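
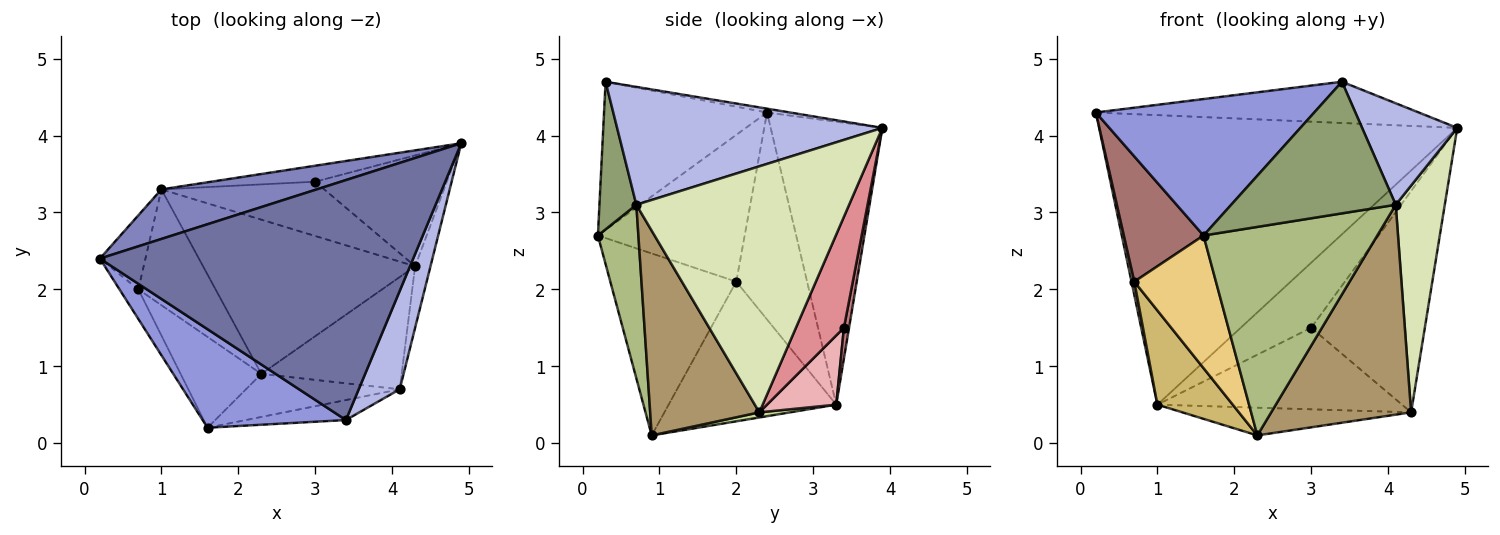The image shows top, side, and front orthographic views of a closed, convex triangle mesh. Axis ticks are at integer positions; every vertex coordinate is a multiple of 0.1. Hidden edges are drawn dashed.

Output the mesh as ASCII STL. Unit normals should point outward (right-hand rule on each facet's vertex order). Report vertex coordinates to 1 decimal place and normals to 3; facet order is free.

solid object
 facet normal -0.012 0.169 0.985
  outer loop
   vertex 3.4 0.3 4.7
   vertex 4.9 3.9 4.1
   vertex 0.2 2.4 4.3
  endloop
 endfacet
 facet normal -0.294 0.942 0.161
  outer loop
   vertex 1.0 3.3 0.5
   vertex 0.2 2.4 4.3
   vertex 4.9 3.9 4.1
  endloop
 endfacet
 facet normal -0.518 -0.694 0.501
  outer loop
   vertex 1.6 0.2 2.7
   vertex 3.4 0.3 4.7
   vertex 0.2 2.4 4.3
  endloop
 endfacet
 facet normal 0.895 -0.321 0.311
  outer loop
   vertex 4.1 0.7 3.1
   vertex 4.9 3.9 4.1
   vertex 3.4 0.3 4.7
  endloop
 endfacet
 facet normal 0.216 -0.965 -0.147
  outer loop
   vertex 4.1 0.7 3.1
   vertex 3.4 0.3 4.7
   vertex 1.6 0.2 2.7
  endloop
 endfacet
 facet normal 0.223 -0.955 -0.197
  outer loop
   vertex 4.1 0.7 3.1
   vertex 1.6 0.2 2.7
   vertex 2.3 0.9 0.1
  endloop
 endfacet
 facet normal 0.024 0.177 -0.984
  outer loop
   vertex 4.3 2.3 0.4
   vertex 2.3 0.9 0.1
   vertex 1.0 3.3 0.5
  endloop
 endfacet
 facet normal 0.973 -0.224 -0.061
  outer loop
   vertex 4.3 2.3 0.4
   vertex 4.9 3.9 4.1
   vertex 4.1 0.7 3.1
  endloop
 endfacet
 facet normal 0.567 -0.726 -0.389
  outer loop
   vertex 4.3 2.3 0.4
   vertex 4.1 0.7 3.1
   vertex 2.3 0.9 0.1
  endloop
 endfacet
 facet normal -0.814 -0.366 -0.450
  outer loop
   vertex 0.7 2.0 2.1
   vertex 1.0 3.3 0.5
   vertex 2.3 0.9 0.1
  endloop
 endfacet
 facet normal -0.787 -0.510 -0.349
  outer loop
   vertex 0.7 2.0 2.1
   vertex 2.3 0.9 0.1
   vertex 1.6 0.2 2.7
  endloop
 endfacet
 facet normal -0.976 -0.039 -0.215
  outer loop
   vertex 0.7 2.0 2.1
   vertex 0.2 2.4 4.3
   vertex 1.0 3.3 0.5
  endloop
 endfacet
 facet normal -0.873 -0.474 -0.112
  outer loop
   vertex 0.7 2.0 2.1
   vertex 1.6 0.2 2.7
   vertex 0.2 2.4 4.3
  endloop
 endfacet
 facet normal 0.070 0.969 -0.238
  outer loop
   vertex 3.0 3.4 1.5
   vertex 1.0 3.3 0.5
   vertex 4.9 3.9 4.1
  endloop
 endfacet
 facet normal 0.353 0.836 -0.419
  outer loop
   vertex 3.0 3.4 1.5
   vertex 4.9 3.9 4.1
   vertex 4.3 2.3 0.4
  endloop
 endfacet
 facet normal 0.229 0.810 -0.539
  outer loop
   vertex 3.0 3.4 1.5
   vertex 4.3 2.3 0.4
   vertex 1.0 3.3 0.5
  endloop
 endfacet
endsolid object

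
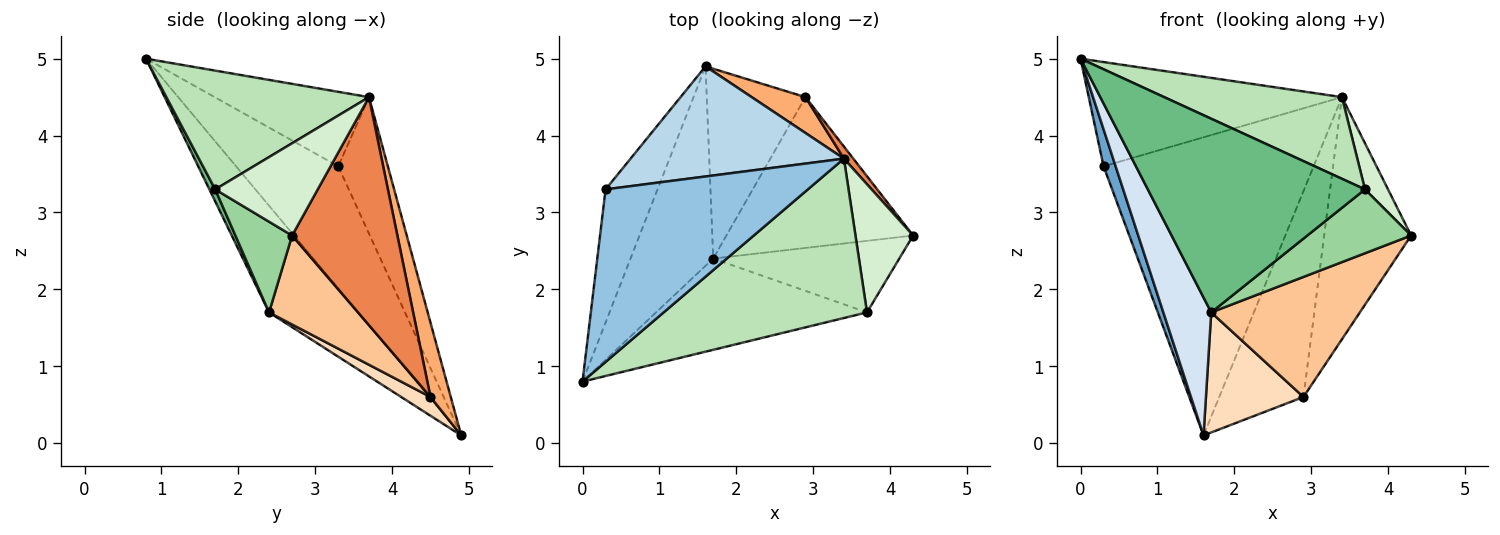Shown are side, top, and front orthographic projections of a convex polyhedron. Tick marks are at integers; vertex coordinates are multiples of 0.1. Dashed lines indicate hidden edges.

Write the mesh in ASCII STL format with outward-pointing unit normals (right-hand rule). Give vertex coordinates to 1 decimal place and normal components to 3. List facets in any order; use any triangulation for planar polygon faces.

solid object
 facet normal -0.915 -0.108 -0.389
  outer loop
   vertex 0.3 3.3 3.6
   vertex 1.6 4.9 0.1
   vertex 0.0 0.8 5.0
  endloop
 endfacet
 facet normal -0.301 0.493 0.816
  outer loop
   vertex 3.4 3.7 4.5
   vertex 0.3 3.3 3.6
   vertex 0.0 0.8 5.0
  endloop
 endfacet
 facet normal -0.216 0.916 0.338
  outer loop
   vertex 3.4 3.7 4.5
   vertex 1.6 4.9 0.1
   vertex 0.3 3.3 3.6
  endloop
 endfacet
 facet normal -0.728 -0.390 -0.564
  outer loop
   vertex 1.7 2.4 1.7
   vertex 0.0 0.8 5.0
   vertex 1.6 4.9 0.1
  endloop
 endfacet
 facet normal 0.771 0.636 0.032
  outer loop
   vertex 2.9 4.5 0.6
   vertex 3.4 3.7 4.5
   vertex 4.3 2.7 2.7
  endloop
 endfacet
 facet normal 0.231 0.959 0.167
  outer loop
   vertex 2.9 4.5 0.6
   vertex 1.6 4.9 0.1
   vertex 3.4 3.7 4.5
  endloop
 endfacet
 facet normal 0.349 -0.584 -0.733
  outer loop
   vertex 2.9 4.5 0.6
   vertex 4.3 2.7 2.7
   vertex 1.7 2.4 1.7
  endloop
 endfacet
 facet normal 0.159 -0.528 -0.834
  outer loop
   vertex 2.9 4.5 0.6
   vertex 1.7 2.4 1.7
   vertex 1.6 4.9 0.1
  endloop
 endfacet
 facet normal 0.024 -0.904 -0.426
  outer loop
   vertex 3.7 1.7 3.3
   vertex 0.0 0.8 5.0
   vertex 1.7 2.4 1.7
  endloop
 endfacet
 facet normal 0.342 -0.626 -0.701
  outer loop
   vertex 3.7 1.7 3.3
   vertex 1.7 2.4 1.7
   vertex 4.3 2.7 2.7
  endloop
 endfacet
 facet normal 0.461 -0.405 0.790
  outer loop
   vertex 3.7 1.7 3.3
   vertex 3.4 3.7 4.5
   vertex 0.0 0.8 5.0
  endloop
 endfacet
 facet normal 0.833 -0.187 0.521
  outer loop
   vertex 3.7 1.7 3.3
   vertex 4.3 2.7 2.7
   vertex 3.4 3.7 4.5
  endloop
 endfacet
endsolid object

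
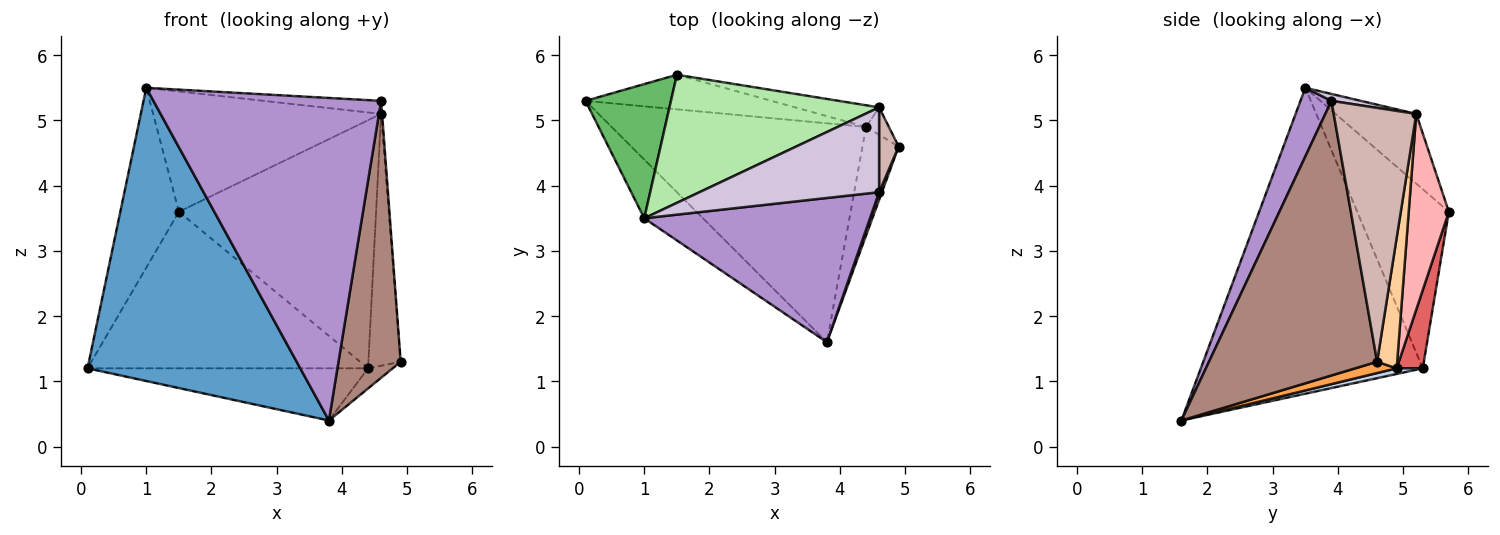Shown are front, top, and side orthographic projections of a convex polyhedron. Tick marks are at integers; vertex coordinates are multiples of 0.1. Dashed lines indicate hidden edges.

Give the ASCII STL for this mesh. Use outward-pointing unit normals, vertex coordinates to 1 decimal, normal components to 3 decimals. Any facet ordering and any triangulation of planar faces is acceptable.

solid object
 facet normal -0.715 -0.685 -0.137
  outer loop
   vertex 1.0 3.5 5.5
   vertex 0.1 5.3 1.2
   vertex 3.8 1.6 0.4
  endloop
 endfacet
 facet normal 0.022 0.232 -0.973
  outer loop
   vertex 4.4 4.9 1.2
   vertex 3.8 1.6 0.4
   vertex 0.1 5.3 1.2
  endloop
 endfacet
 facet normal 0.293 0.175 -0.940
  outer loop
   vertex 4.4 4.9 1.2
   vertex 4.9 4.6 1.3
   vertex 3.8 1.6 0.4
  endloop
 endfacet
 facet normal 0.526 0.846 -0.092
  outer loop
   vertex 4.4 4.9 1.2
   vertex 4.6 5.2 5.1
   vertex 4.9 4.6 1.3
  endloop
 endfacet
 facet normal -0.782 0.500 0.373
  outer loop
   vertex 1.5 5.7 3.6
   vertex 0.1 5.3 1.2
   vertex 1.0 3.5 5.5
  endloop
 endfacet
 facet normal -0.235 0.665 0.708
  outer loop
   vertex 1.5 5.7 3.6
   vertex 1.0 3.5 5.5
   vertex 4.6 5.2 5.1
  endloop
 endfacet
 facet normal 0.090 0.972 -0.215
  outer loop
   vertex 1.5 5.7 3.6
   vertex 4.4 4.9 1.2
   vertex 0.1 5.3 1.2
  endloop
 endfacet
 facet normal 0.199 0.976 -0.085
  outer loop
   vertex 1.5 5.7 3.6
   vertex 4.6 5.2 5.1
   vertex 4.4 4.9 1.2
  endloop
 endfacet
 facet normal 0.123 -0.906 0.405
  outer loop
   vertex 4.6 3.9 5.3
   vertex 1.0 3.5 5.5
   vertex 3.8 1.6 0.4
  endloop
 endfacet
 facet normal 0.038 0.152 0.988
  outer loop
   vertex 4.6 3.9 5.3
   vertex 4.6 5.2 5.1
   vertex 1.0 3.5 5.5
  endloop
 endfacet
 facet normal 0.938 -0.347 0.010
  outer loop
   vertex 4.6 3.9 5.3
   vertex 3.8 1.6 0.4
   vertex 4.9 4.6 1.3
  endloop
 endfacet
 facet normal 0.997 0.012 0.077
  outer loop
   vertex 4.6 3.9 5.3
   vertex 4.9 4.6 1.3
   vertex 4.6 5.2 5.1
  endloop
 endfacet
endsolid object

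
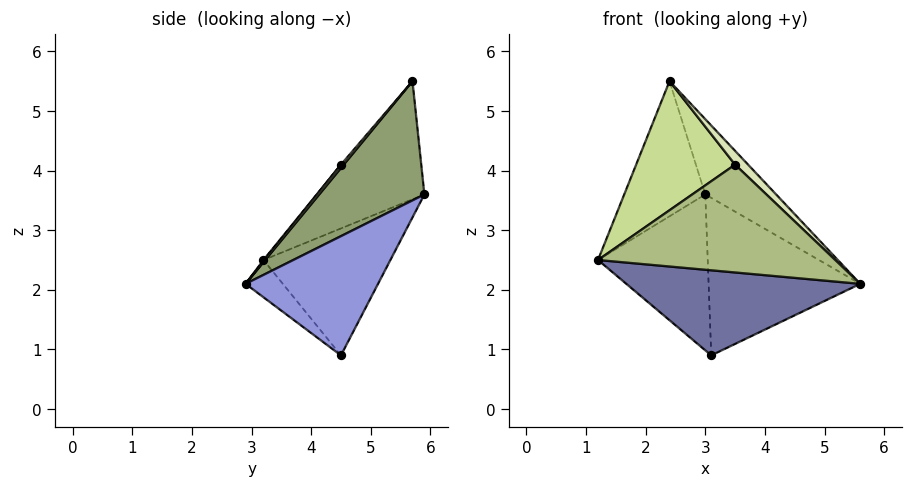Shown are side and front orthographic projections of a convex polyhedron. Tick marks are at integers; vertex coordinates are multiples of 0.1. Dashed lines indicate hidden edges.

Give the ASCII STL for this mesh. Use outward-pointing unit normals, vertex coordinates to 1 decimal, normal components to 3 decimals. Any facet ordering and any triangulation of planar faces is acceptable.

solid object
 facet normal -0.112 -0.702 -0.703
  outer loop
   vertex 3.1 4.5 0.9
   vertex 5.6 2.9 2.1
   vertex 1.2 3.2 2.5
  endloop
 endfacet
 facet normal -0.710 0.614 -0.345
  outer loop
   vertex 3.1 4.5 0.9
   vertex 1.2 3.2 2.5
   vertex 3.0 5.9 3.6
  endloop
 endfacet
 facet normal 0.618 0.707 -0.344
  outer loop
   vertex 3.1 4.5 0.9
   vertex 3.0 5.9 3.6
   vertex 5.6 2.9 2.1
  endloop
 endfacet
 facet normal -0.782 0.596 -0.184
  outer loop
   vertex 2.4 5.7 5.5
   vertex 3.0 5.9 3.6
   vertex 1.2 3.2 2.5
  endloop
 endfacet
 facet normal 0.790 0.532 0.305
  outer loop
   vertex 2.4 5.7 5.5
   vertex 5.6 2.9 2.1
   vertex 3.0 5.9 3.6
  endloop
 endfacet
 facet normal 0.004 -0.779 0.627
  outer loop
   vertex 3.5 4.5 4.1
   vertex 1.2 3.2 2.5
   vertex 5.6 2.9 2.1
  endloop
 endfacet
 facet normal -0.015 -0.765 0.644
  outer loop
   vertex 3.5 4.5 4.1
   vertex 2.4 5.7 5.5
   vertex 1.2 3.2 2.5
  endloop
 endfacet
 facet normal 0.149 -0.690 0.708
  outer loop
   vertex 3.5 4.5 4.1
   vertex 5.6 2.9 2.1
   vertex 2.4 5.7 5.5
  endloop
 endfacet
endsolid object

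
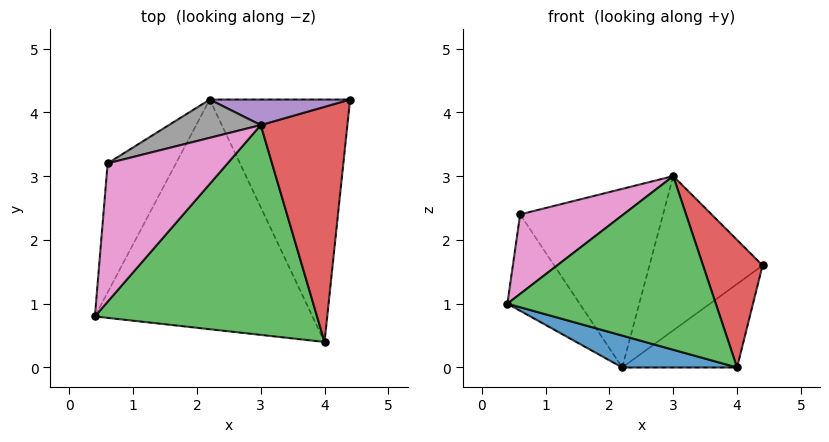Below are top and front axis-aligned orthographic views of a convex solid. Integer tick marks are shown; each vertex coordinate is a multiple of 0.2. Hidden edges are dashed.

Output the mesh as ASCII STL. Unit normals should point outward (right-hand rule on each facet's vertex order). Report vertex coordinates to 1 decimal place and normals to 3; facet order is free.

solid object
 facet normal -0.279 -0.132 -0.951
  outer loop
   vertex 2.2 4.2 0.0
   vertex 4.0 0.4 0.0
   vertex 0.4 0.8 1.0
  endloop
 endfacet
 facet normal 0.567 0.268 -0.779
  outer loop
   vertex 2.2 4.2 0.0
   vertex 4.4 4.2 1.6
   vertex 4.0 0.4 0.0
  endloop
 endfacet
 facet normal 0.142 -0.631 0.763
  outer loop
   vertex 3.0 3.8 3.0
   vertex 0.4 0.8 1.0
   vertex 4.0 0.4 0.0
  endloop
 endfacet
 facet normal 0.712 -0.335 0.617
  outer loop
   vertex 3.0 3.8 3.0
   vertex 4.0 0.4 0.0
   vertex 4.4 4.2 1.6
  endloop
 endfacet
 facet normal -0.118 0.980 0.162
  outer loop
   vertex 3.0 3.8 3.0
   vertex 4.4 4.2 1.6
   vertex 2.2 4.2 0.0
  endloop
 endfacet
 facet normal -0.844 0.321 -0.429
  outer loop
   vertex 0.6 3.2 2.4
   vertex 2.2 4.2 0.0
   vertex 0.4 0.8 1.0
  endloop
 endfacet
 facet normal -0.092 -0.496 0.863
  outer loop
   vertex 0.6 3.2 2.4
   vertex 0.4 0.8 1.0
   vertex 3.0 3.8 3.0
  endloop
 endfacet
 facet normal -0.285 0.937 0.201
  outer loop
   vertex 0.6 3.2 2.4
   vertex 3.0 3.8 3.0
   vertex 2.2 4.2 0.0
  endloop
 endfacet
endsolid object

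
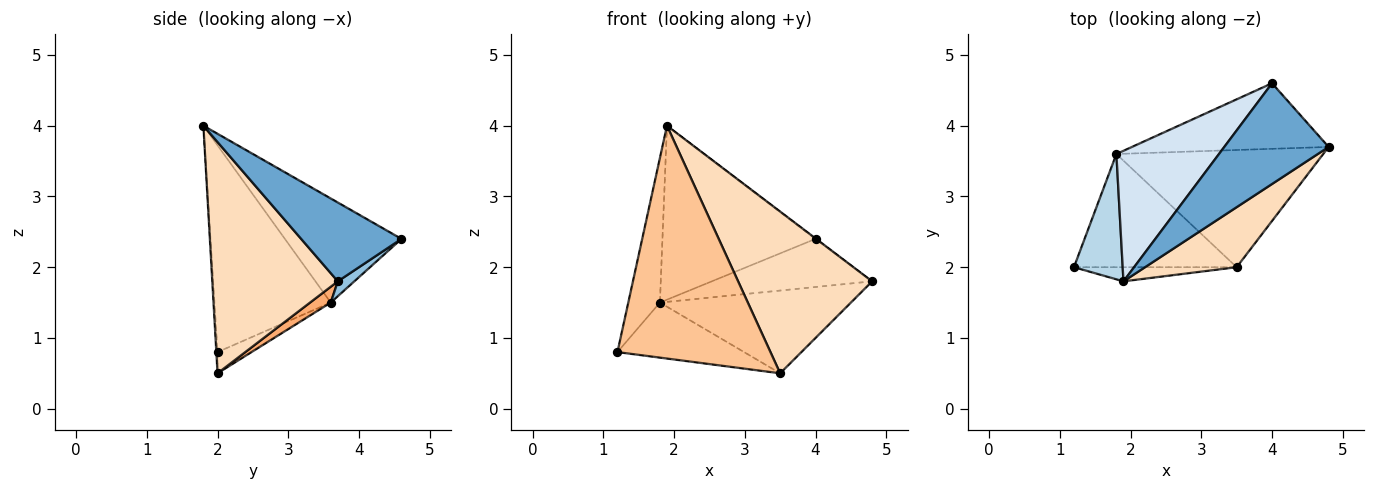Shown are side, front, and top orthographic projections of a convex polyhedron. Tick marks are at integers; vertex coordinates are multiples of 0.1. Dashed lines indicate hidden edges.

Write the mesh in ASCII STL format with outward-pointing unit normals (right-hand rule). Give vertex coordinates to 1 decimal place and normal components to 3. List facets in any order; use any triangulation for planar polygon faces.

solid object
 facet normal 0.603 0.004 0.798
  outer loop
   vertex 1.9 1.8 4.0
   vertex 4.8 3.7 1.8
   vertex 4.0 4.6 2.4
  endloop
 endfacet
 facet normal 0.061 0.591 -0.805
  outer loop
   vertex 1.8 3.6 1.5
   vertex 4.0 4.6 2.4
   vertex 4.8 3.7 1.8
  endloop
 endfacet
 facet normal -0.941 0.256 0.222
  outer loop
   vertex 1.8 3.6 1.5
   vertex 1.2 2.0 0.8
   vertex 1.9 1.8 4.0
  endloop
 endfacet
 facet normal -0.520 0.683 0.513
  outer loop
   vertex 1.8 3.6 1.5
   vertex 1.9 1.8 4.0
   vertex 4.0 4.6 2.4
  endloop
 endfacet
 facet normal -0.116 0.434 -0.893
  outer loop
   vertex 3.5 2.0 0.5
   vertex 1.2 2.0 0.8
   vertex 1.8 3.6 1.5
  endloop
 endfacet
 facet normal 0.062 0.576 -0.815
  outer loop
   vertex 3.5 2.0 0.5
   vertex 1.8 3.6 1.5
   vertex 4.8 3.7 1.8
  endloop
 endfacet
 facet normal -0.008 -0.998 -0.061
  outer loop
   vertex 3.5 2.0 0.5
   vertex 1.9 1.8 4.0
   vertex 1.2 2.0 0.8
  endloop
 endfacet
 facet normal 0.660 -0.704 0.261
  outer loop
   vertex 3.5 2.0 0.5
   vertex 4.8 3.7 1.8
   vertex 1.9 1.8 4.0
  endloop
 endfacet
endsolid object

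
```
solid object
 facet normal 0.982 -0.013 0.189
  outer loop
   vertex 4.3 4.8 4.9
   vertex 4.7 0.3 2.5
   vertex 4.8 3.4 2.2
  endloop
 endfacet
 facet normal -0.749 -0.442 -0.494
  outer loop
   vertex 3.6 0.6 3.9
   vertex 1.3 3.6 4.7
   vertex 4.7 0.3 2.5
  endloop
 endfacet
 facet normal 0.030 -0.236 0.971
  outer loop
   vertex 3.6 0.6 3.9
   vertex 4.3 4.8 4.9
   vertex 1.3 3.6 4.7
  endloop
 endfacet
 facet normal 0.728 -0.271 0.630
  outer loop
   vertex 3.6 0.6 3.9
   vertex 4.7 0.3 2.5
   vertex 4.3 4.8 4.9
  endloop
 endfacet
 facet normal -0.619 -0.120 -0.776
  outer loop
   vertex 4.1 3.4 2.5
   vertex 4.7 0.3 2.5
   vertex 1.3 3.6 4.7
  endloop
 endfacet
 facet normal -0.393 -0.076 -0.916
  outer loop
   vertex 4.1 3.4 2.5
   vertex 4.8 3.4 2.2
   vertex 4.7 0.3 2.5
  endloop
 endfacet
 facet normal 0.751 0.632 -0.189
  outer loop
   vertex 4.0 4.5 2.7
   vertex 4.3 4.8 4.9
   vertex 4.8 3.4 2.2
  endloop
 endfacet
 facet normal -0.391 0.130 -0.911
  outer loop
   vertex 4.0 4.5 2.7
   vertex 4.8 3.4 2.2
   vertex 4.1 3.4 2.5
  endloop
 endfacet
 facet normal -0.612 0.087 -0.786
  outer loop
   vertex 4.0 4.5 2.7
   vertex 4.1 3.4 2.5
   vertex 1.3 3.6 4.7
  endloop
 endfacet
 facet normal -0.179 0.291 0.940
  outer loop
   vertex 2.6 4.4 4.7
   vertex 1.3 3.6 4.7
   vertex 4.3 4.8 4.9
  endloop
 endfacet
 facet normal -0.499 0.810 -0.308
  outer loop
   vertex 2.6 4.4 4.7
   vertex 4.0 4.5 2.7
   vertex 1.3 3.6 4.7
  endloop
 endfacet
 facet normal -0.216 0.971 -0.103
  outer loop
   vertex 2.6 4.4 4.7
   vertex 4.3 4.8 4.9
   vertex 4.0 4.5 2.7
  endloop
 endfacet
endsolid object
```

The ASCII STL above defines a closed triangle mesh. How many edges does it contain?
18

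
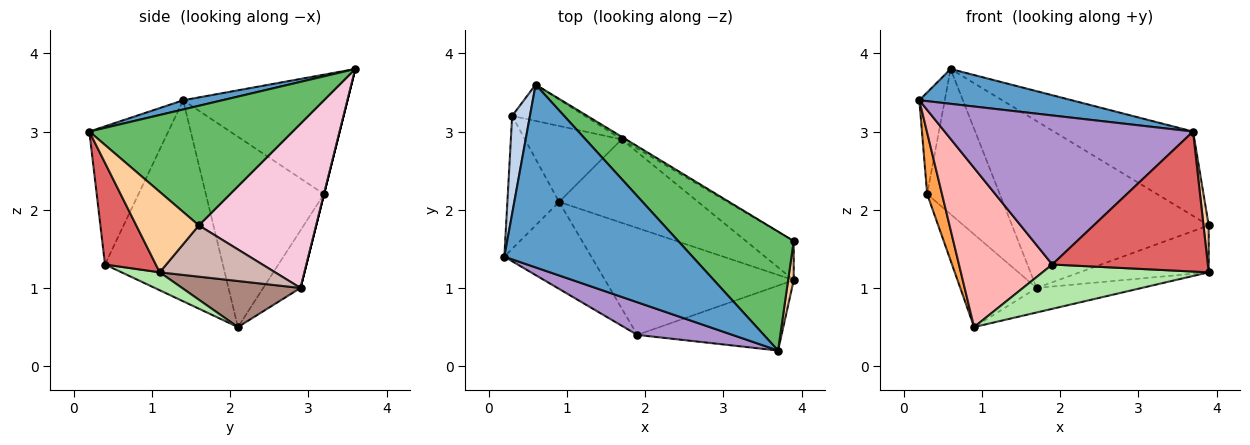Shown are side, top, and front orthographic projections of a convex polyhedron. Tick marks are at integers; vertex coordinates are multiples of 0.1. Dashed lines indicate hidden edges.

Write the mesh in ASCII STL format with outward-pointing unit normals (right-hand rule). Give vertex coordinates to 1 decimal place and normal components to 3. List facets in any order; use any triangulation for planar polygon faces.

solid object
 facet normal 0.048 -0.187 0.981
  outer loop
   vertex 3.7 0.2 3.0
   vertex 0.6 3.6 3.8
   vertex 0.2 1.4 3.4
  endloop
 endfacet
 facet normal -0.978 0.151 0.145
  outer loop
   vertex 0.3 3.2 2.2
   vertex 0.2 1.4 3.4
   vertex 0.6 3.6 3.8
  endloop
 endfacet
 facet normal -0.958 -0.120 -0.260
  outer loop
   vertex 0.3 3.2 2.2
   vertex 0.9 2.1 0.5
   vertex 0.2 1.4 3.4
  endloop
 endfacet
 facet normal 0.994 -0.083 0.069
  outer loop
   vertex 3.9 1.6 1.8
   vertex 3.7 0.2 3.0
   vertex 3.9 1.1 1.2
  endloop
 endfacet
 facet normal 0.645 0.442 0.623
  outer loop
   vertex 3.9 1.6 1.8
   vertex 0.6 3.6 3.8
   vertex 3.7 0.2 3.0
  endloop
 endfacet
 facet normal 0.088 -0.382 -0.920
  outer loop
   vertex 1.9 0.4 1.3
   vertex 0.9 2.1 0.5
   vertex 3.9 1.1 1.2
  endloop
 endfacet
 facet normal 0.284 -0.870 -0.403
  outer loop
   vertex 1.9 0.4 1.3
   vertex 3.9 1.1 1.2
   vertex 3.7 0.2 3.0
  endloop
 endfacet
 facet normal -0.742 -0.588 -0.321
  outer loop
   vertex 1.9 0.4 1.3
   vertex 0.2 1.4 3.4
   vertex 0.9 2.1 0.5
  endloop
 endfacet
 facet normal -0.297 -0.933 0.204
  outer loop
   vertex 1.9 0.4 1.3
   vertex 3.7 0.2 3.0
   vertex 0.2 1.4 3.4
  endloop
 endfacet
 facet normal -0.353 0.724 -0.593
  outer loop
   vertex 1.7 2.9 1.0
   vertex 0.9 2.1 0.5
   vertex 0.3 3.2 2.2
  endloop
 endfacet
 facet normal 0.303 0.269 -0.914
  outer loop
   vertex 1.7 2.9 1.0
   vertex 3.9 1.1 1.2
   vertex 0.9 2.1 0.5
  endloop
 endfacet
 facet normal 0.566 0.633 -0.528
  outer loop
   vertex 1.7 2.9 1.0
   vertex 3.9 1.6 1.8
   vertex 3.9 1.1 1.2
  endloop
 endfacet
 facet normal 0.000 0.970 -0.243
  outer loop
   vertex 1.7 2.9 1.0
   vertex 0.3 3.2 2.2
   vertex 0.6 3.6 3.8
  endloop
 endfacet
 facet normal 0.512 0.859 -0.013
  outer loop
   vertex 1.7 2.9 1.0
   vertex 0.6 3.6 3.8
   vertex 3.9 1.6 1.8
  endloop
 endfacet
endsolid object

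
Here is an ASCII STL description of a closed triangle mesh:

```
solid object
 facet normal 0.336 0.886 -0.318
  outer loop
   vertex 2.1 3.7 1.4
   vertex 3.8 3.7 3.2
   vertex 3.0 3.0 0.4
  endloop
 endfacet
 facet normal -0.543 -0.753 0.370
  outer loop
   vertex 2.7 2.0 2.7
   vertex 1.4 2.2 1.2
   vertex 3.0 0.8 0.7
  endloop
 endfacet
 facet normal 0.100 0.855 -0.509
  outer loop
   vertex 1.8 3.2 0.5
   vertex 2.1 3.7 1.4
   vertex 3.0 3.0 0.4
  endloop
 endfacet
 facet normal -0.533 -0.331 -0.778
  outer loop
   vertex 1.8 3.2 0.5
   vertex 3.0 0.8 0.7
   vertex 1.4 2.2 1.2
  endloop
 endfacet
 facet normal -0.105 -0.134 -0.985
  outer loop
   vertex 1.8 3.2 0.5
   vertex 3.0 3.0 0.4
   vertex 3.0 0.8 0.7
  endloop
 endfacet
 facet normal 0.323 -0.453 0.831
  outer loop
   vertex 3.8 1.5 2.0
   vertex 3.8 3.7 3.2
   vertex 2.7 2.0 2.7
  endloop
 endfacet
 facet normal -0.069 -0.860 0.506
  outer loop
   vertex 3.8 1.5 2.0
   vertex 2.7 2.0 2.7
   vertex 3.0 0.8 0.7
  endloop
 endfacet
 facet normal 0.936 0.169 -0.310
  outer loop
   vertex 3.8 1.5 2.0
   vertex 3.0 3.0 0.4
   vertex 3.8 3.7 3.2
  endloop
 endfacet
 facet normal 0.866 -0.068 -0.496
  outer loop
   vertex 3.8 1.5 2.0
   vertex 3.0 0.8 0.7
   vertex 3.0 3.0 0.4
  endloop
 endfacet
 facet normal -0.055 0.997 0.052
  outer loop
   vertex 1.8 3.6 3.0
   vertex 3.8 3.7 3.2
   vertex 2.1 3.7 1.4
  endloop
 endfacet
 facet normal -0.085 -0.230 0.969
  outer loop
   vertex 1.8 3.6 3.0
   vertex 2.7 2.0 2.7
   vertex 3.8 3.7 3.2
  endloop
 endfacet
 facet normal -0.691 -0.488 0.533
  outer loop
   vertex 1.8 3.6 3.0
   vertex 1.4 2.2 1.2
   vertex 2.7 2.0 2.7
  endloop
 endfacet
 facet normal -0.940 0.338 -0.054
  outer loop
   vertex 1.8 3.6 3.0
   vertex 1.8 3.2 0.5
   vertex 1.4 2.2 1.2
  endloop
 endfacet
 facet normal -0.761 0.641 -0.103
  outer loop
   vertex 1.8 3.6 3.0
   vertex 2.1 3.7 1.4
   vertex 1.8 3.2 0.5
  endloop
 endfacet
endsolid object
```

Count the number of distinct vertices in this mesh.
9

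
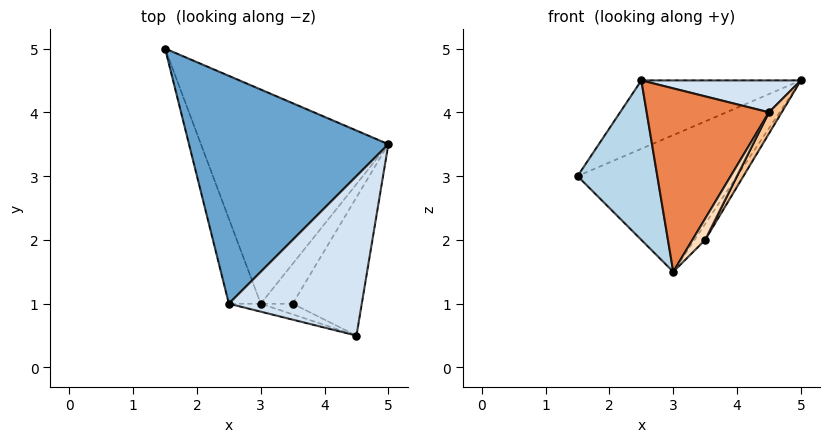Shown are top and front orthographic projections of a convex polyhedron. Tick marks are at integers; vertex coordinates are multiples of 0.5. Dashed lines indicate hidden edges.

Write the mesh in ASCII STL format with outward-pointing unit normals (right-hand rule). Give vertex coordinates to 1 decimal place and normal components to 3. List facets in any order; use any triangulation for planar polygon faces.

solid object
 facet normal -0.276 0.276 0.921
  outer loop
   vertex 2.5 1.0 4.5
   vertex 5.0 3.5 4.5
   vertex 1.5 5.0 3.0
  endloop
 endfacet
 facet normal 0.509 0.463 -0.725
  outer loop
   vertex 3.0 1.0 1.5
   vertex 1.5 5.0 3.0
   vertex 5.0 3.5 4.5
  endloop
 endfacet
 facet normal -0.943 -0.295 -0.157
  outer loop
   vertex 3.0 1.0 1.5
   vertex 2.5 1.0 4.5
   vertex 1.5 5.0 3.0
  endloop
 endfacet
 facet normal 0.192 -0.192 0.962
  outer loop
   vertex 4.5 0.5 4.0
   vertex 5.0 3.5 4.5
   vertex 2.5 1.0 4.5
  endloop
 endfacet
 facet normal -0.252 -0.967 -0.042
  outer loop
   vertex 4.5 0.5 4.0
   vertex 2.5 1.0 4.5
   vertex 3.0 1.0 1.5
  endloop
 endfacet
 facet normal 0.680 0.272 -0.680
  outer loop
   vertex 3.5 1.0 2.0
   vertex 3.0 1.0 1.5
   vertex 5.0 3.5 4.5
  endloop
 endfacet
 facet normal 0.885 -0.071 -0.460
  outer loop
   vertex 3.5 1.0 2.0
   vertex 5.0 3.5 4.5
   vertex 4.5 0.5 4.0
  endloop
 endfacet
 facet normal 0.408 -0.816 -0.408
  outer loop
   vertex 3.5 1.0 2.0
   vertex 4.5 0.5 4.0
   vertex 3.0 1.0 1.5
  endloop
 endfacet
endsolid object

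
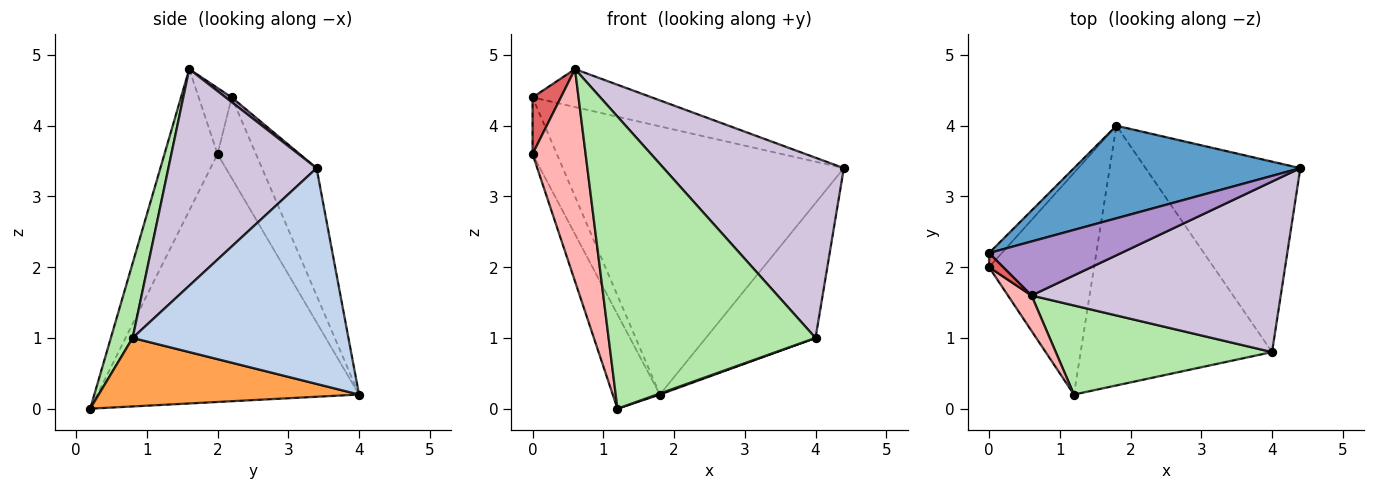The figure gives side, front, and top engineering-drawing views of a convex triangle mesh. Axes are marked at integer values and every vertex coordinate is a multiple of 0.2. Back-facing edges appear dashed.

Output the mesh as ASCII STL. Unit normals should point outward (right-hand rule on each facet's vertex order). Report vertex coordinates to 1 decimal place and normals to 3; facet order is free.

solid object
 facet normal -0.181 0.930 0.321
  outer loop
   vertex 1.8 4.0 0.2
   vertex 0.0 2.2 4.4
   vertex 4.4 3.4 3.4
  endloop
 endfacet
 facet normal 0.751 0.382 -0.539
  outer loop
   vertex 4.0 0.8 1.0
   vertex 1.8 4.0 0.2
   vertex 4.4 3.4 3.4
  endloop
 endfacet
 facet normal 0.337 -0.004 -0.941
  outer loop
   vertex 4.0 0.8 1.0
   vertex 1.2 0.2 0.0
   vertex 1.8 4.0 0.2
  endloop
 endfacet
 facet normal -0.838 0.529 -0.132
  outer loop
   vertex 0.0 2.0 3.6
   vertex 0.0 2.2 4.4
   vertex 1.8 4.0 0.2
  endloop
 endfacet
 facet normal -0.908 0.164 -0.385
  outer loop
   vertex 0.0 2.0 3.6
   vertex 1.8 4.0 0.2
   vertex 1.2 0.2 0.0
  endloop
 endfacet
 facet normal 0.100 -0.952 0.290
  outer loop
   vertex 0.6 1.6 4.8
   vertex 1.2 0.2 0.0
   vertex 4.0 0.8 1.0
  endloop
 endfacet
 facet normal -0.749 -0.642 0.161
  outer loop
   vertex 0.6 1.6 4.8
   vertex 0.0 2.2 4.4
   vertex 0.0 2.0 3.6
  endloop
 endfacet
 facet normal -0.702 -0.702 0.117
  outer loop
   vertex 0.6 1.6 4.8
   vertex 0.0 2.0 3.6
   vertex 1.2 0.2 0.0
  endloop
 endfacet
 facet normal 0.029 0.575 0.818
  outer loop
   vertex 0.6 1.6 4.8
   vertex 4.4 3.4 3.4
   vertex 0.0 2.2 4.4
  endloop
 endfacet
 facet normal 0.513 -0.624 0.590
  outer loop
   vertex 0.6 1.6 4.8
   vertex 4.0 0.8 1.0
   vertex 4.4 3.4 3.4
  endloop
 endfacet
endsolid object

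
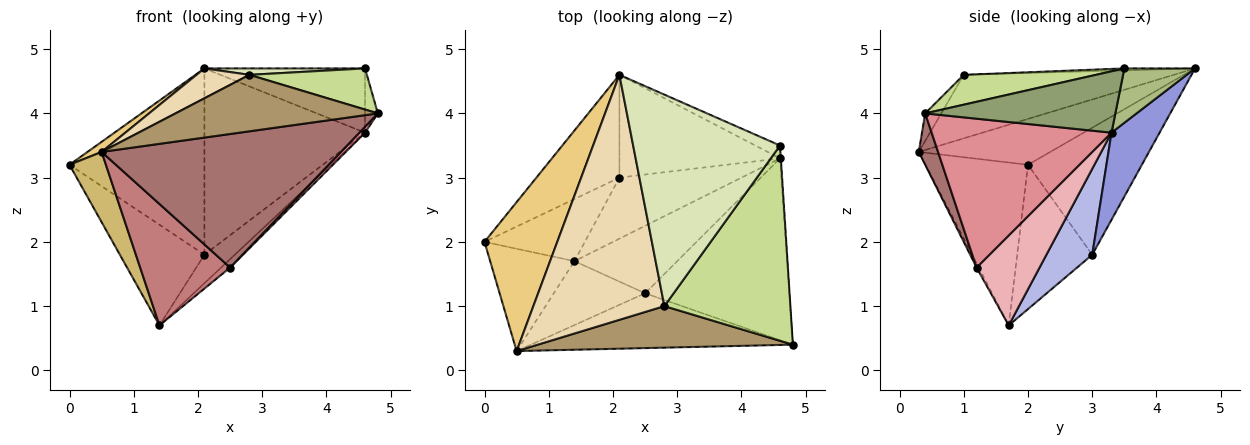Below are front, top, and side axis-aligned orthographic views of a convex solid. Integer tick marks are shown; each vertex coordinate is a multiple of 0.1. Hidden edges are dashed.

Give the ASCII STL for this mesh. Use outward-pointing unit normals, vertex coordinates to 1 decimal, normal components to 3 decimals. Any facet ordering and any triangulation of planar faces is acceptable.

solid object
 facet normal -0.594 0.704 -0.389
  outer loop
   vertex 2.1 3.0 1.8
   vertex 0.0 2.0 3.2
   vertex 2.1 4.6 4.7
  endloop
 endfacet
 facet normal -0.603 0.679 -0.419
  outer loop
   vertex 2.1 3.0 1.8
   vertex 1.4 1.7 0.7
   vertex 0.0 2.0 3.2
  endloop
 endfacet
 facet normal 0.254 0.847 -0.467
  outer loop
   vertex 2.1 3.0 1.8
   vertex 2.1 4.6 4.7
   vertex 4.6 3.3 3.7
  endloop
 endfacet
 facet normal 0.538 0.357 -0.764
  outer loop
   vertex 2.1 3.0 1.8
   vertex 4.6 3.3 3.7
   vertex 1.4 1.7 0.7
  endloop
 endfacet
 facet normal 0.998 0.067 -0.013
  outer loop
   vertex 4.6 3.5 4.7
   vertex 4.8 0.4 4.0
   vertex 4.6 3.3 3.7
  endloop
 endfacet
 facet normal 0.396 0.900 -0.180
  outer loop
   vertex 4.6 3.5 4.7
   vertex 4.6 3.3 3.7
   vertex 2.1 4.6 4.7
  endloop
 endfacet
 facet normal 0.226 -0.201 0.953
  outer loop
   vertex 4.6 3.5 4.7
   vertex 2.8 1.0 4.6
   vertex 4.8 0.4 4.0
  endloop
 endfacet
 facet normal -0.013 -0.030 0.999
  outer loop
   vertex 4.6 3.5 4.7
   vertex 2.1 4.6 4.7
   vertex 2.8 1.0 4.6
  endloop
 endfacet
 facet normal -0.064 -0.804 0.591
  outer loop
   vertex 0.5 0.3 3.4
   vertex 4.8 0.4 4.0
   vertex 2.8 1.0 4.6
  endloop
 endfacet
 facet normal -0.847 -0.301 -0.438
  outer loop
   vertex 0.5 0.3 3.4
   vertex 0.0 2.0 3.2
   vertex 1.4 1.7 0.7
  endloop
 endfacet
 facet normal -0.532 -0.057 0.845
  outer loop
   vertex 0.5 0.3 3.4
   vertex 2.1 4.6 4.7
   vertex 0.0 2.0 3.2
  endloop
 endfacet
 facet normal -0.433 -0.109 0.895
  outer loop
   vertex 0.5 0.3 3.4
   vertex 2.8 1.0 4.6
   vertex 2.1 4.6 4.7
  endloop
 endfacet
 facet normal 0.074 -0.923 -0.379
  outer loop
   vertex 2.5 1.2 1.6
   vertex 4.8 0.4 4.0
   vertex 0.5 0.3 3.4
  endloop
 endfacet
 facet normal -0.021 -0.885 -0.466
  outer loop
   vertex 2.5 1.2 1.6
   vertex 0.5 0.3 3.4
   vertex 1.4 1.7 0.7
  endloop
 endfacet
 facet normal 0.718 -0.022 -0.696
  outer loop
   vertex 2.5 1.2 1.6
   vertex 4.6 3.3 3.7
   vertex 4.8 0.4 4.0
  endloop
 endfacet
 facet normal 0.656 0.094 -0.749
  outer loop
   vertex 2.5 1.2 1.6
   vertex 1.4 1.7 0.7
   vertex 4.6 3.3 3.7
  endloop
 endfacet
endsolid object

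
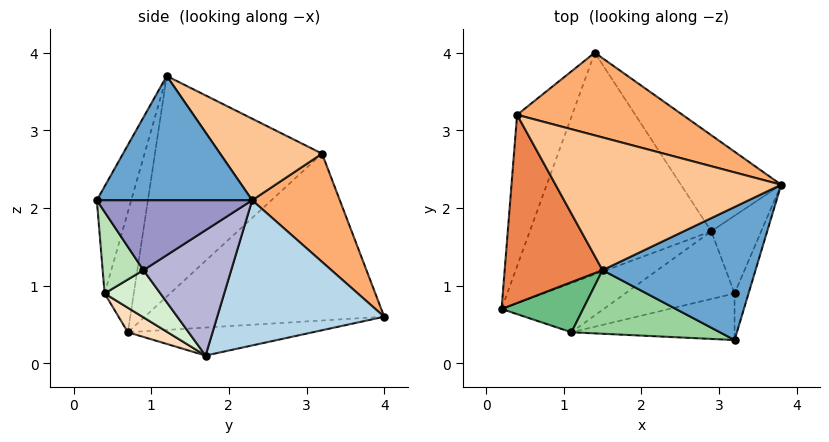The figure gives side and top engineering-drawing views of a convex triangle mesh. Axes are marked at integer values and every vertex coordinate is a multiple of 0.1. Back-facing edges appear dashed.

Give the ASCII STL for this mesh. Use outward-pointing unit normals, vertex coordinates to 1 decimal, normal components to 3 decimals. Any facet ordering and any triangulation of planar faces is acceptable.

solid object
 facet normal 0.619 -0.186 0.763
  outer loop
   vertex 3.2 0.3 2.1
   vertex 3.8 2.3 2.1
   vertex 1.5 1.2 3.7
  endloop
 endfacet
 facet normal -0.152 0.115 -0.982
  outer loop
   vertex 2.9 1.7 0.1
   vertex 0.2 0.7 0.4
   vertex 1.4 4.0 0.6
  endloop
 endfacet
 facet normal 0.687 0.551 -0.474
  outer loop
   vertex 2.9 1.7 0.1
   vertex 1.4 4.0 0.6
   vertex 3.8 2.3 2.1
  endloop
 endfacet
 facet normal -0.892 0.342 -0.294
  outer loop
   vertex 0.4 3.2 2.7
   vertex 1.4 4.0 0.6
   vertex 0.2 0.7 0.4
  endloop
 endfacet
 facet normal -0.876 -0.287 0.388
  outer loop
   vertex 0.4 3.2 2.7
   vertex 0.2 0.7 0.4
   vertex 1.5 1.2 3.7
  endloop
 endfacet
 facet normal 0.302 0.834 0.462
  outer loop
   vertex 0.4 3.2 2.7
   vertex 3.8 2.3 2.1
   vertex 1.4 4.0 0.6
  endloop
 endfacet
 facet normal 0.284 0.549 0.786
  outer loop
   vertex 0.4 3.2 2.7
   vertex 1.5 1.2 3.7
   vertex 3.8 2.3 2.1
  endloop
 endfacet
 facet normal 0.171 -0.678 -0.715
  outer loop
   vertex 1.1 0.4 0.9
   vertex 0.2 0.7 0.4
   vertex 2.9 1.7 0.1
  endloop
 endfacet
 facet normal -0.449 -0.840 0.304
  outer loop
   vertex 1.1 0.4 0.9
   vertex 1.5 1.2 3.7
   vertex 0.2 0.7 0.4
  endloop
 endfacet
 facet normal -0.214 -0.931 0.296
  outer loop
   vertex 1.1 0.4 0.9
   vertex 3.2 0.3 2.1
   vertex 1.5 1.2 3.7
  endloop
 endfacet
 facet normal 0.267 -0.802 -0.535
  outer loop
   vertex 3.2 0.9 1.2
   vertex 3.2 0.3 2.1
   vertex 1.1 0.4 0.9
  endloop
 endfacet
 facet normal 0.265 -0.744 -0.613
  outer loop
   vertex 3.2 0.9 1.2
   vertex 1.1 0.4 0.9
   vertex 2.9 1.7 0.1
  endloop
 endfacet
 facet normal 0.941 -0.282 -0.188
  outer loop
   vertex 3.2 0.9 1.2
   vertex 3.8 2.3 2.1
   vertex 3.2 0.3 2.1
  endloop
 endfacet
 facet normal 0.917 -0.158 -0.365
  outer loop
   vertex 3.2 0.9 1.2
   vertex 2.9 1.7 0.1
   vertex 3.8 2.3 2.1
  endloop
 endfacet
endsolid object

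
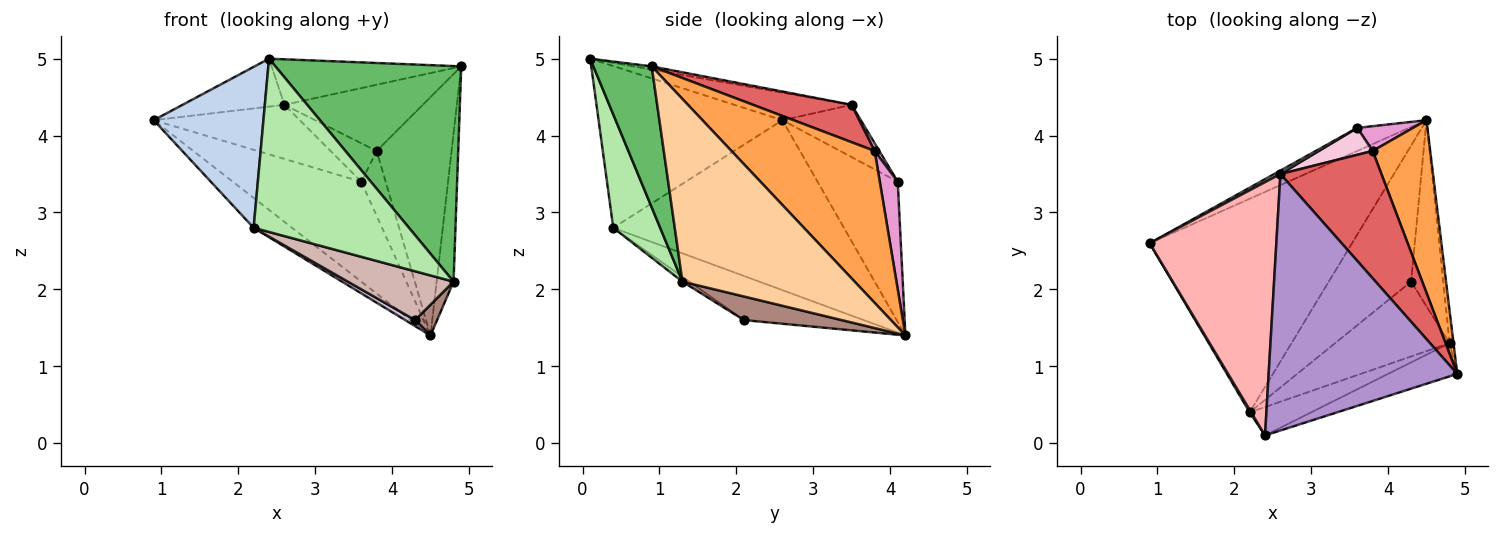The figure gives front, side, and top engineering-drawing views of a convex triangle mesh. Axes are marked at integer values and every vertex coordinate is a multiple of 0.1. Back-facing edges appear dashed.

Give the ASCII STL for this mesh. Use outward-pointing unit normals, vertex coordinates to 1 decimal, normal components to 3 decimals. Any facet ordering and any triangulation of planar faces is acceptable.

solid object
 facet normal -0.640 0.107 -0.761
  outer loop
   vertex 2.2 0.4 2.8
   vertex 0.9 2.6 4.2
   vertex 4.5 4.2 1.4
  endloop
 endfacet
 facet normal -0.859 -0.513 0.008
  outer loop
   vertex 2.2 0.4 2.8
   vertex 2.4 0.1 5.0
   vertex 0.9 2.6 4.2
  endloop
 endfacet
 facet normal 0.840 0.439 0.318
  outer loop
   vertex 3.8 3.8 3.8
   vertex 4.9 0.9 4.9
   vertex 4.5 4.2 1.4
  endloop
 endfacet
 facet normal 0.995 0.098 -0.022
  outer loop
   vertex 4.8 1.3 2.1
   vertex 4.5 4.2 1.4
   vertex 4.9 0.9 4.9
  endloop
 endfacet
 facet normal 0.296 -0.944 -0.145
  outer loop
   vertex 4.8 1.3 2.1
   vertex 4.9 0.9 4.9
   vertex 2.4 0.1 5.0
  endloop
 endfacet
 facet normal 0.286 -0.946 -0.155
  outer loop
   vertex 4.8 1.3 2.1
   vertex 2.4 0.1 5.0
   vertex 2.2 0.4 2.8
  endloop
 endfacet
 facet normal 0.312 0.438 0.843
  outer loop
   vertex 2.6 3.5 4.4
   vertex 4.9 0.9 4.9
   vertex 3.8 3.8 3.8
  endloop
 endfacet
 facet normal -0.209 0.182 0.961
  outer loop
   vertex 2.6 3.5 4.4
   vertex 0.9 2.6 4.2
   vertex 2.4 0.1 5.0
  endloop
 endfacet
 facet normal -0.017 0.175 0.984
  outer loop
   vertex 2.6 3.5 4.4
   vertex 2.4 0.1 5.0
   vertex 4.9 0.9 4.9
  endloop
 endfacet
 facet normal -0.472 -0.039 -0.881
  outer loop
   vertex 4.3 2.1 1.6
   vertex 2.2 0.4 2.8
   vertex 4.5 4.2 1.4
  endloop
 endfacet
 facet normal 0.587 -0.132 -0.799
  outer loop
   vertex 4.3 2.1 1.6
   vertex 4.5 4.2 1.4
   vertex 4.8 1.3 2.1
  endloop
 endfacet
 facet normal -0.036 -0.546 -0.837
  outer loop
   vertex 4.3 2.1 1.6
   vertex 4.8 1.3 2.1
   vertex 2.2 0.4 2.8
  endloop
 endfacet
 facet normal 0.567 0.770 0.294
  outer loop
   vertex 3.6 4.1 3.4
   vertex 3.8 3.8 3.8
   vertex 4.5 4.2 1.4
  endloop
 endfacet
 facet normal 0.082 0.816 0.572
  outer loop
   vertex 3.6 4.1 3.4
   vertex 2.6 3.5 4.4
   vertex 3.8 3.8 3.8
  endloop
 endfacet
 facet normal -0.519 0.833 -0.192
  outer loop
   vertex 3.6 4.1 3.4
   vertex 4.5 4.2 1.4
   vertex 0.9 2.6 4.2
  endloop
 endfacet
 facet normal -0.472 0.880 0.056
  outer loop
   vertex 3.6 4.1 3.4
   vertex 0.9 2.6 4.2
   vertex 2.6 3.5 4.4
  endloop
 endfacet
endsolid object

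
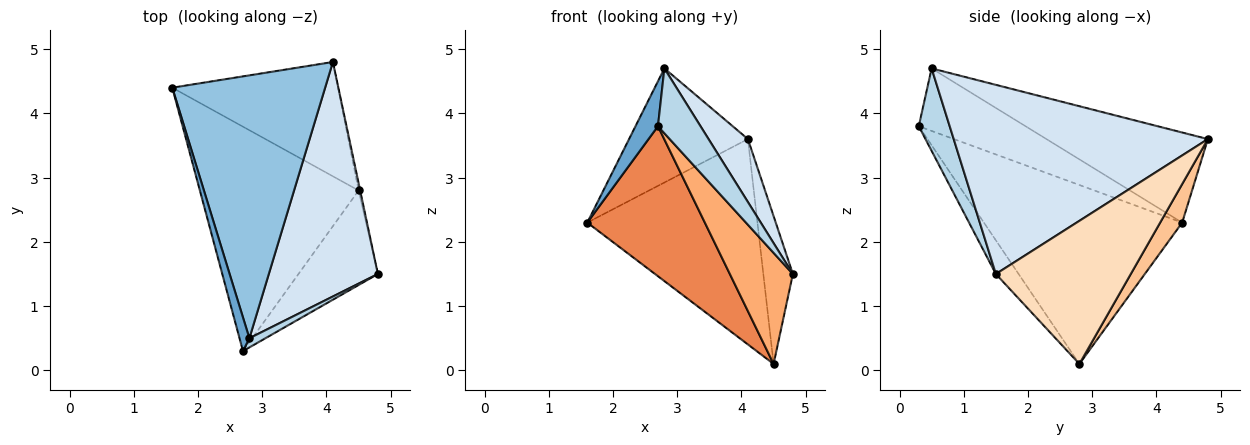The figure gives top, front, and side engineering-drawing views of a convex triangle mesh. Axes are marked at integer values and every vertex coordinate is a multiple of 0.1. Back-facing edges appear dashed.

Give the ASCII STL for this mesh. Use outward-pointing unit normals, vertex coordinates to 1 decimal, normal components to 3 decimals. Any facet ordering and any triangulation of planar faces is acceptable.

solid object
 facet normal -0.967 -0.204 0.153
  outer loop
   vertex 2.8 0.5 4.7
   vertex 1.6 4.4 2.3
   vertex 2.7 0.3 3.8
  endloop
 endfacet
 facet normal -0.476 0.350 0.807
  outer loop
   vertex 2.8 0.5 4.7
   vertex 4.1 4.8 3.6
   vertex 1.6 4.4 2.3
  endloop
 endfacet
 facet normal 0.584 -0.804 0.114
  outer loop
   vertex 2.8 0.5 4.7
   vertex 2.7 0.3 3.8
   vertex 4.8 1.5 1.5
  endloop
 endfacet
 facet normal 0.859 -0.133 0.495
  outer loop
   vertex 2.8 0.5 4.7
   vertex 4.8 1.5 1.5
   vertex 4.1 4.8 3.6
  endloop
 endfacet
 facet normal -0.684 -0.405 -0.607
  outer loop
   vertex 4.5 2.8 0.1
   vertex 2.7 0.3 3.8
   vertex 1.6 4.4 2.3
  endloop
 endfacet
 facet normal -0.265 -0.734 -0.625
  outer loop
   vertex 4.5 2.8 0.1
   vertex 4.8 1.5 1.5
   vertex 2.7 0.3 3.8
  endloop
 endfacet
 facet normal 0.112 0.868 -0.483
  outer loop
   vertex 4.5 2.8 0.1
   vertex 1.6 4.4 2.3
   vertex 4.1 4.8 3.6
  endloop
 endfacet
 facet normal 0.977 0.214 -0.011
  outer loop
   vertex 4.5 2.8 0.1
   vertex 4.1 4.8 3.6
   vertex 4.8 1.5 1.5
  endloop
 endfacet
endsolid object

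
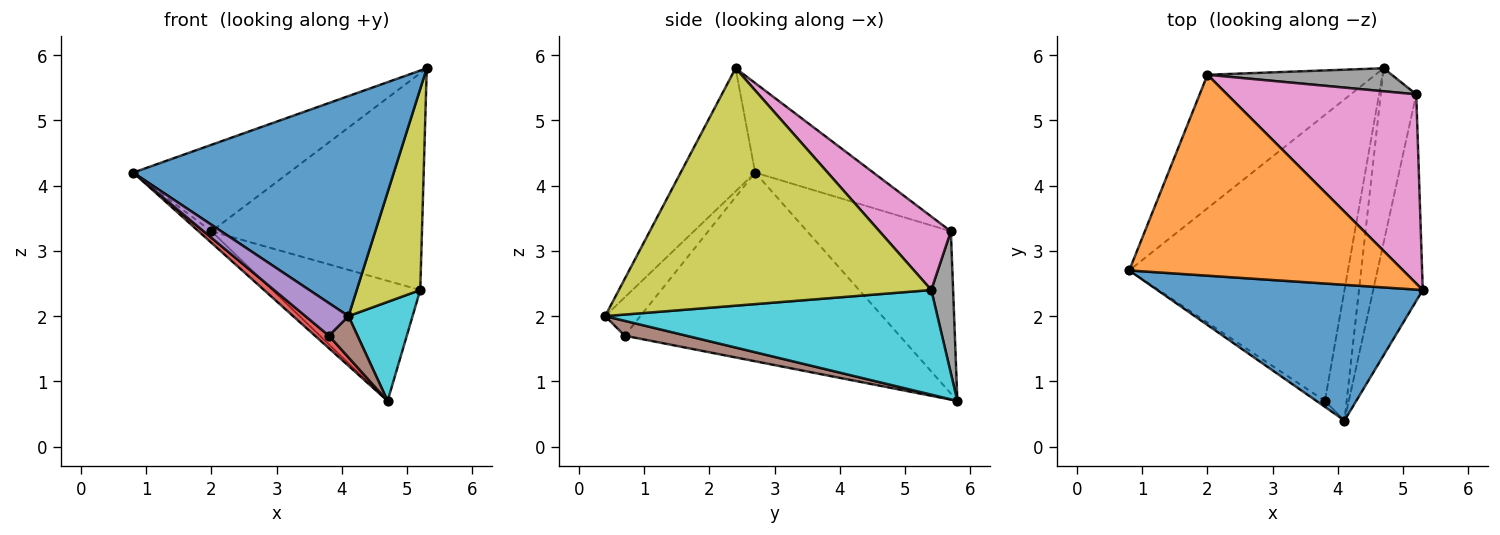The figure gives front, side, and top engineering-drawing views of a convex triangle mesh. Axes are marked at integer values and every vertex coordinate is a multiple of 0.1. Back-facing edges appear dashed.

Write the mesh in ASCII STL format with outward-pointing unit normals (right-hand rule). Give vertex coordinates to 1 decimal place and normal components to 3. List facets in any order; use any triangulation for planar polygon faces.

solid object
 facet normal -0.236 -0.827 0.510
  outer loop
   vertex 4.1 0.4 2.0
   vertex 5.3 2.4 5.8
   vertex 0.8 2.7 4.2
  endloop
 endfacet
 facet normal -0.288 0.379 0.880
  outer loop
   vertex 2.0 5.7 3.3
   vertex 0.8 2.7 4.2
   vertex 5.3 2.4 5.8
  endloop
 endfacet
 facet normal -0.693 0.062 -0.718
  outer loop
   vertex 2.0 5.7 3.3
   vertex 4.7 5.8 0.7
   vertex 0.8 2.7 4.2
  endloop
 endfacet
 facet normal -0.653 -0.033 -0.757
  outer loop
   vertex 3.8 0.7 1.7
   vertex 0.8 2.7 4.2
   vertex 4.7 5.8 0.7
  endloop
 endfacet
 facet normal -0.627 -0.766 -0.139
  outer loop
   vertex 3.8 0.7 1.7
   vertex 4.1 0.4 2.0
   vertex 0.8 2.7 4.2
  endloop
 endfacet
 facet normal 0.546 -0.253 -0.799
  outer loop
   vertex 3.8 0.7 1.7
   vertex 4.7 5.8 0.7
   vertex 4.1 0.4 2.0
  endloop
 endfacet
 facet normal 0.248 0.730 0.637
  outer loop
   vertex 5.2 5.4 2.4
   vertex 2.0 5.7 3.3
   vertex 5.3 2.4 5.8
  endloop
 endfacet
 facet normal 0.144 0.972 0.186
  outer loop
   vertex 5.2 5.4 2.4
   vertex 4.7 5.8 0.7
   vertex 2.0 5.7 3.3
  endloop
 endfacet
 facet normal 0.960 -0.195 -0.200
  outer loop
   vertex 5.2 5.4 2.4
   vertex 5.3 2.4 5.8
   vertex 4.1 0.4 2.0
  endloop
 endfacet
 facet normal 0.932 -0.180 -0.316
  outer loop
   vertex 5.2 5.4 2.4
   vertex 4.1 0.4 2.0
   vertex 4.7 5.8 0.7
  endloop
 endfacet
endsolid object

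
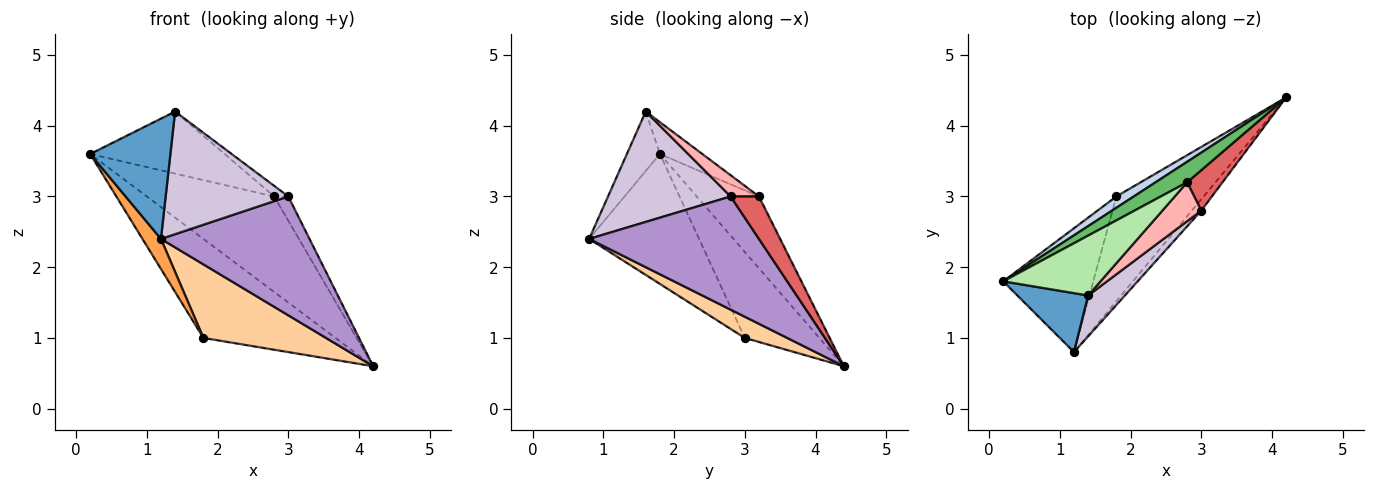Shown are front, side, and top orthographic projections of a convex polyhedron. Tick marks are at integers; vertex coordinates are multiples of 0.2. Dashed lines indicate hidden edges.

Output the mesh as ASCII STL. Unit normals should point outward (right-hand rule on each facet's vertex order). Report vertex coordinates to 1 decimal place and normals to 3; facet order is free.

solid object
 facet normal -0.347 -0.842 0.413
  outer loop
   vertex 1.4 1.6 4.2
   vertex 0.2 1.8 3.6
   vertex 1.2 0.8 2.4
  endloop
 endfacet
 facet normal -0.489 0.867 0.099
  outer loop
   vertex 1.8 3.0 1.0
   vertex 0.2 1.8 3.6
   vertex 4.2 4.4 0.6
  endloop
 endfacet
 facet normal -0.814 -0.137 -0.564
  outer loop
   vertex 1.8 3.0 1.0
   vertex 1.2 0.8 2.4
   vertex 0.2 1.8 3.6
  endloop
 endfacet
 facet normal 0.195 -0.564 -0.802
  outer loop
   vertex 1.8 3.0 1.0
   vertex 4.2 4.4 0.6
   vertex 1.2 0.8 2.4
  endloop
 endfacet
 facet normal -0.431 0.882 0.189
  outer loop
   vertex 2.8 3.2 3.0
   vertex 4.2 4.4 0.6
   vertex 0.2 1.8 3.6
  endloop
 endfacet
 facet normal -0.222 0.702 0.677
  outer loop
   vertex 2.8 3.2 3.0
   vertex 0.2 1.8 3.6
   vertex 1.4 1.6 4.2
  endloop
 endfacet
 facet normal 0.717 0.359 0.598
  outer loop
   vertex 3.0 2.8 3.0
   vertex 4.2 4.4 0.6
   vertex 2.8 3.2 3.0
  endloop
 endfacet
 facet normal 0.466 0.233 0.854
  outer loop
   vertex 3.0 2.8 3.0
   vertex 2.8 3.2 3.0
   vertex 1.4 1.6 4.2
  endloop
 endfacet
 facet normal 0.751 -0.657 -0.063
  outer loop
   vertex 3.0 2.8 3.0
   vertex 1.2 0.8 2.4
   vertex 4.2 4.4 0.6
  endloop
 endfacet
 facet normal 0.688 -0.688 0.229
  outer loop
   vertex 3.0 2.8 3.0
   vertex 1.4 1.6 4.2
   vertex 1.2 0.8 2.4
  endloop
 endfacet
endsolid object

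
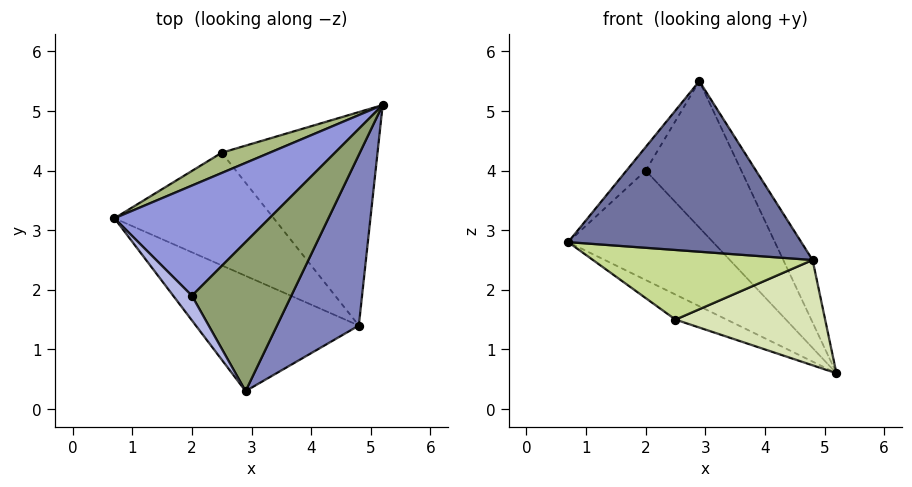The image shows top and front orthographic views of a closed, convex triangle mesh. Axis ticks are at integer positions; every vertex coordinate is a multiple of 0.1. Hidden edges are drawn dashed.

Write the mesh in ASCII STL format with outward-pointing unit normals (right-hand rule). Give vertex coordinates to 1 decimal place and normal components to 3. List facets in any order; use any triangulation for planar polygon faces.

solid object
 facet normal -0.375 -0.768 -0.519
  outer loop
   vertex 4.8 1.4 2.5
   vertex 2.9 0.3 5.5
   vertex 0.7 3.2 2.8
  endloop
 endfacet
 facet normal 0.789 0.211 0.577
  outer loop
   vertex 4.8 1.4 2.5
   vertex 5.2 5.1 0.6
   vertex 2.9 0.3 5.5
  endloop
 endfacet
 facet normal 0.049 0.704 0.709
  outer loop
   vertex 2.0 1.9 4.0
   vertex 5.2 5.1 0.6
   vertex 0.7 3.2 2.8
  endloop
 endfacet
 facet normal 0.024 0.691 0.723
  outer loop
   vertex 2.0 1.9 4.0
   vertex 0.7 3.2 2.8
   vertex 2.9 0.3 5.5
  endloop
 endfacet
 facet normal 0.057 0.700 0.712
  outer loop
   vertex 2.0 1.9 4.0
   vertex 2.9 0.3 5.5
   vertex 5.2 5.1 0.6
  endloop
 endfacet
 facet normal -0.021 0.777 0.629
  outer loop
   vertex 2.5 4.3 1.5
   vertex 0.7 3.2 2.8
   vertex 5.2 5.1 0.6
  endloop
 endfacet
 facet normal -0.281 -0.505 -0.816
  outer loop
   vertex 2.5 4.3 1.5
   vertex 4.8 1.4 2.5
   vertex 0.7 3.2 2.8
  endloop
 endfacet
 facet normal -0.166 -0.436 -0.884
  outer loop
   vertex 2.5 4.3 1.5
   vertex 5.2 5.1 0.6
   vertex 4.8 1.4 2.5
  endloop
 endfacet
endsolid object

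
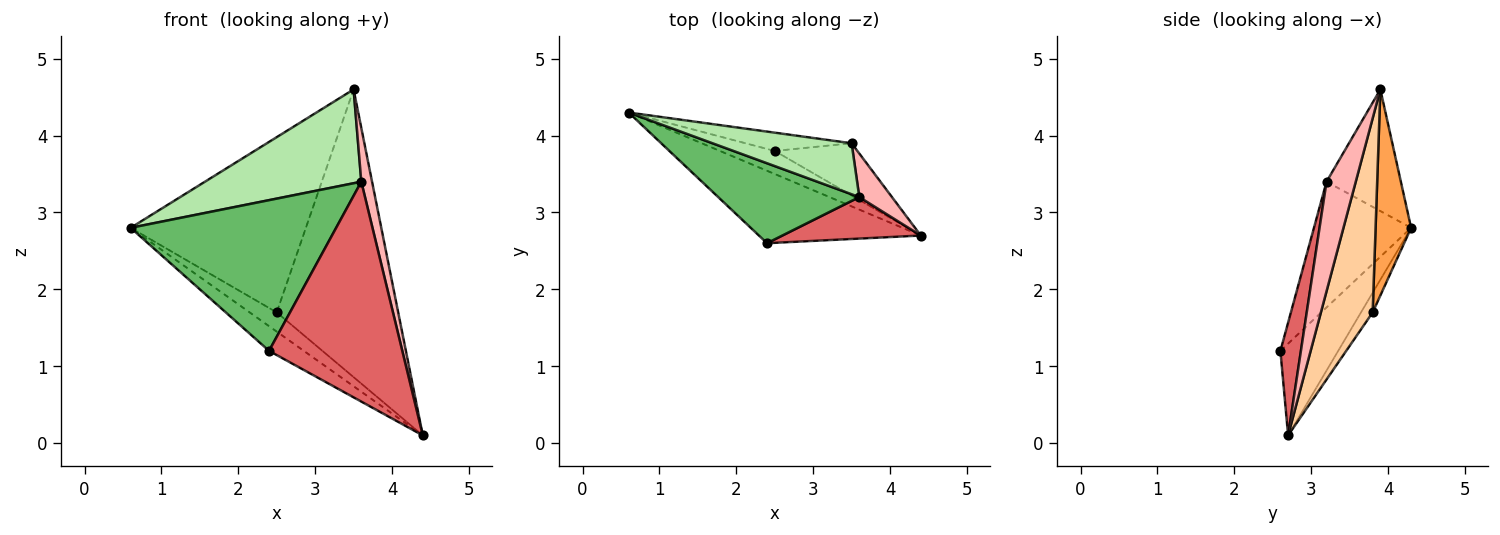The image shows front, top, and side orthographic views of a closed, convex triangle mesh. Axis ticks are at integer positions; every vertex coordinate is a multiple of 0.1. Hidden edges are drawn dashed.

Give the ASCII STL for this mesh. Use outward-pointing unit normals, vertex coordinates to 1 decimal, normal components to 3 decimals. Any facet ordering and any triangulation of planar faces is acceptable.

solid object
 facet normal -0.473 0.284 -0.834
  outer loop
   vertex 2.4 2.6 1.2
   vertex 0.6 4.3 2.8
   vertex 4.4 2.7 0.1
  endloop
 endfacet
 facet normal -0.266 0.617 -0.740
  outer loop
   vertex 2.5 3.8 1.7
   vertex 4.4 2.7 0.1
   vertex 0.6 4.3 2.8
  endloop
 endfacet
 facet normal 0.198 0.975 -0.102
  outer loop
   vertex 2.5 3.8 1.7
   vertex 0.6 4.3 2.8
   vertex 3.5 3.9 4.6
  endloop
 endfacet
 facet normal 0.387 0.907 -0.165
  outer loop
   vertex 2.5 3.8 1.7
   vertex 3.5 3.9 4.6
   vertex 4.4 2.7 0.1
  endloop
 endfacet
 facet normal -0.385 -0.815 0.433
  outer loop
   vertex 3.6 3.2 3.4
   vertex 0.6 4.3 2.8
   vertex 2.4 2.6 1.2
  endloop
 endfacet
 facet normal -0.385 -0.811 0.441
  outer loop
   vertex 3.6 3.2 3.4
   vertex 3.5 3.9 4.6
   vertex 0.6 4.3 2.8
  endloop
 endfacet
 facet normal 0.149 -0.972 0.183
  outer loop
   vertex 3.6 3.2 3.4
   vertex 2.4 2.6 1.2
   vertex 4.4 2.7 0.1
  endloop
 endfacet
 facet normal 0.904 -0.333 0.270
  outer loop
   vertex 3.6 3.2 3.4
   vertex 4.4 2.7 0.1
   vertex 3.5 3.9 4.6
  endloop
 endfacet
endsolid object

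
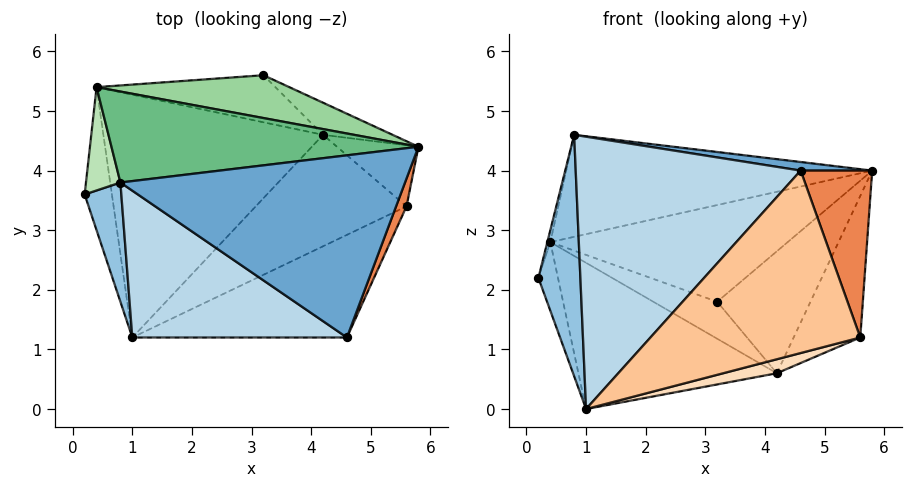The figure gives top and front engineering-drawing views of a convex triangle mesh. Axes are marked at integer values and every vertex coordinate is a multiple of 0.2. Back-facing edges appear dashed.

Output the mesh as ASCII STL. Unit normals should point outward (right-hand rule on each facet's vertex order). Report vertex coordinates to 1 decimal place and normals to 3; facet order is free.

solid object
 facet normal 0.125 -0.047 0.991
  outer loop
   vertex 0.8 3.8 4.6
   vertex 4.6 1.2 4.0
   vertex 5.8 4.4 4.0
  endloop
 endfacet
 facet normal -0.827 -0.504 0.249
  outer loop
   vertex 0.8 3.8 4.6
   vertex 0.2 3.6 2.2
   vertex 1.0 1.2 0.0
  endloop
 endfacet
 facet normal -0.466 -0.779 0.420
  outer loop
   vertex 0.8 3.8 4.6
   vertex 1.0 1.2 0.0
   vertex 4.6 1.2 4.0
  endloop
 endfacet
 facet normal 0.552 0.807 -0.212
  outer loop
   vertex 3.2 5.6 1.8
   vertex 5.8 4.4 4.0
   vertex 4.2 4.6 0.6
  endloop
 endfacet
 facet normal 0.935 -0.351 0.058
  outer loop
   vertex 5.6 3.4 1.2
   vertex 5.8 4.4 4.0
   vertex 4.6 1.2 4.0
  endloop
 endfacet
 facet normal 0.691 0.663 -0.286
  outer loop
   vertex 5.6 3.4 1.2
   vertex 4.2 4.6 0.6
   vertex 5.8 4.4 4.0
  endloop
 endfacet
 facet normal 0.478 -0.765 -0.431
  outer loop
   vertex 5.6 3.4 1.2
   vertex 4.6 1.2 4.0
   vertex 1.0 1.2 0.0
  endloop
 endfacet
 facet normal 0.303 -0.119 -0.945
  outer loop
   vertex 5.6 3.4 1.2
   vertex 1.0 1.2 0.0
   vertex 4.2 4.6 0.6
  endloop
 endfacet
 facet normal -0.010 0.746 0.666
  outer loop
   vertex 0.4 5.4 2.8
   vertex 0.8 3.8 4.6
   vertex 5.8 4.4 4.0
  endloop
 endfacet
 facet normal 0.079 0.911 0.404
  outer loop
   vertex 0.4 5.4 2.8
   vertex 5.8 4.4 4.0
   vertex 3.2 5.6 1.8
  endloop
 endfacet
 facet normal -0.970 0.028 0.240
  outer loop
   vertex 0.4 5.4 2.8
   vertex 0.2 3.6 2.2
   vertex 0.8 3.8 4.6
  endloop
 endfacet
 facet normal -0.764 0.279 -0.582
  outer loop
   vertex 0.4 5.4 2.8
   vertex 1.0 1.2 0.0
   vertex 0.2 3.6 2.2
  endloop
 endfacet
 facet normal -0.361 0.481 -0.799
  outer loop
   vertex 0.4 5.4 2.8
   vertex 4.2 4.6 0.6
   vertex 1.0 1.2 0.0
  endloop
 endfacet
 facet normal -0.309 0.588 -0.748
  outer loop
   vertex 0.4 5.4 2.8
   vertex 3.2 5.6 1.8
   vertex 4.2 4.6 0.6
  endloop
 endfacet
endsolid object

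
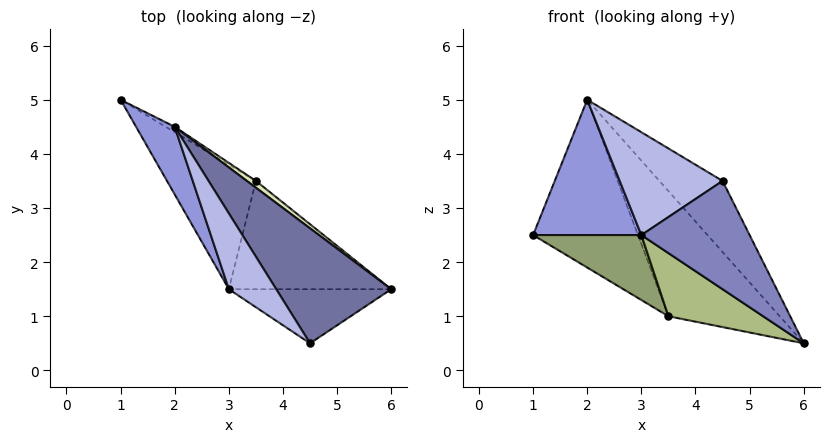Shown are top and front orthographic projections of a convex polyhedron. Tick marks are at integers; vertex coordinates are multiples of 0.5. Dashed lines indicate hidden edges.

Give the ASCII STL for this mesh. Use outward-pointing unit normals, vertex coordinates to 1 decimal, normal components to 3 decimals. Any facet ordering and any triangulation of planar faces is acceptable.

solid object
 facet normal 0.804 0.313 0.506
  outer loop
   vertex 2.0 4.5 5.0
   vertex 4.5 0.5 3.5
   vertex 6.0 1.5 0.5
  endloop
 endfacet
 facet normal -0.286 -0.857 -0.429
  outer loop
   vertex 3.0 1.5 2.5
   vertex 6.0 1.5 0.5
   vertex 4.5 0.5 3.5
  endloop
 endfacet
 facet normal -0.843 -0.482 0.241
  outer loop
   vertex 3.0 1.5 2.5
   vertex 2.0 4.5 5.0
   vertex 1.0 5.0 2.5
  endloop
 endfacet
 facet normal -0.682 -0.589 0.434
  outer loop
   vertex 3.0 1.5 2.5
   vertex 4.5 0.5 3.5
   vertex 2.0 4.5 5.0
  endloop
 endfacet
 facet normal -0.629 -0.360 -0.689
  outer loop
   vertex 3.5 3.5 1.0
   vertex 3.0 1.5 2.5
   vertex 1.0 5.0 2.5
  endloop
 endfacet
 facet normal -0.499 -0.437 -0.749
  outer loop
   vertex 3.5 3.5 1.0
   vertex 6.0 1.5 0.5
   vertex 3.0 1.5 2.5
  endloop
 endfacet
 facet normal 0.502 0.864 -0.028
  outer loop
   vertex 3.5 3.5 1.0
   vertex 1.0 5.0 2.5
   vertex 2.0 4.5 5.0
  endloop
 endfacet
 facet normal 0.629 0.776 0.042
  outer loop
   vertex 3.5 3.5 1.0
   vertex 2.0 4.5 5.0
   vertex 6.0 1.5 0.5
  endloop
 endfacet
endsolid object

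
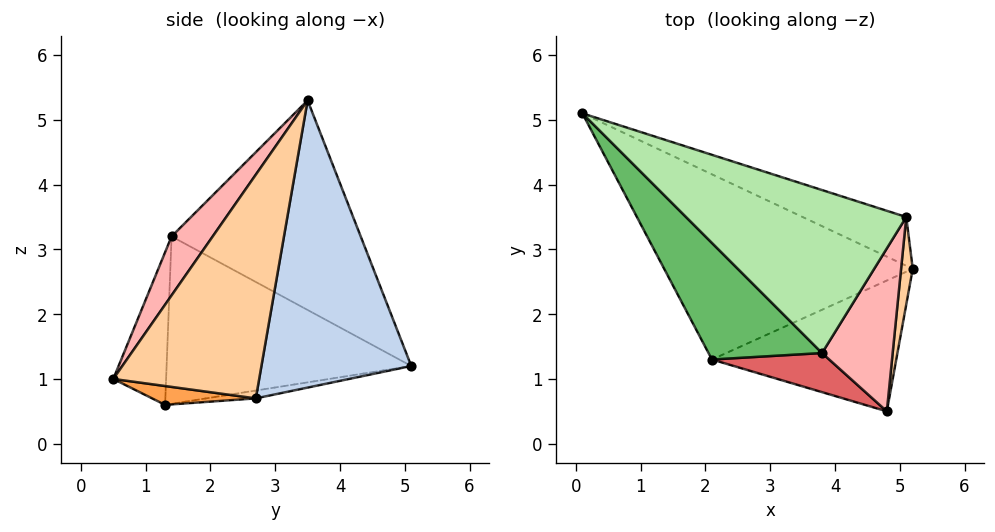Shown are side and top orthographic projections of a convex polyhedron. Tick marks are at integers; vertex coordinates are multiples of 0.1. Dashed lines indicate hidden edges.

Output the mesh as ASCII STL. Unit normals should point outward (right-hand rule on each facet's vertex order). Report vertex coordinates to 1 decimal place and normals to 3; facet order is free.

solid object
 facet normal -0.031 0.140 -0.990
  outer loop
   vertex 2.1 1.3 0.6
   vertex 0.1 5.1 1.2
   vertex 5.2 2.7 0.7
  endloop
 endfacet
 facet normal 0.409 0.900 -0.148
  outer loop
   vertex 5.1 3.5 5.3
   vertex 5.2 2.7 0.7
   vertex 0.1 5.1 1.2
  endloop
 endfacet
 facet normal 0.101 -0.152 -0.983
  outer loop
   vertex 4.8 0.5 1.0
   vertex 2.1 1.3 0.6
   vertex 5.2 2.7 0.7
  endloop
 endfacet
 facet normal 0.984 -0.172 0.051
  outer loop
   vertex 4.8 0.5 1.0
   vertex 5.2 2.7 0.7
   vertex 5.1 3.5 5.3
  endloop
 endfacet
 facet normal -0.733 -0.464 0.497
  outer loop
   vertex 3.8 1.4 3.2
   vertex 0.1 5.1 1.2
   vertex 2.1 1.3 0.6
  endloop
 endfacet
 facet normal -0.661 -0.285 0.694
  outer loop
   vertex 3.8 1.4 3.2
   vertex 5.1 3.5 5.3
   vertex 0.1 5.1 1.2
  endloop
 endfacet
 facet normal -0.308 -0.921 0.237
  outer loop
   vertex 3.8 1.4 3.2
   vertex 2.1 1.3 0.6
   vertex 4.8 0.5 1.0
  endloop
 endfacet
 facet normal 0.418 -0.759 0.500
  outer loop
   vertex 3.8 1.4 3.2
   vertex 4.8 0.5 1.0
   vertex 5.1 3.5 5.3
  endloop
 endfacet
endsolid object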